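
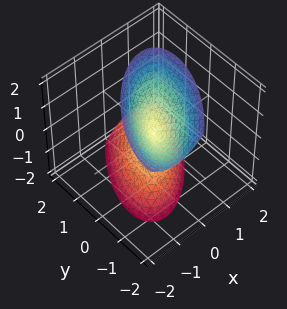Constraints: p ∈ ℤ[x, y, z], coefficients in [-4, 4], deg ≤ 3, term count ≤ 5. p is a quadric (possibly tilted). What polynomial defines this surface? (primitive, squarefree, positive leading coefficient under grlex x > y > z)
3*x^2 - 3*x*y + 2*y^2 + y*z - z^2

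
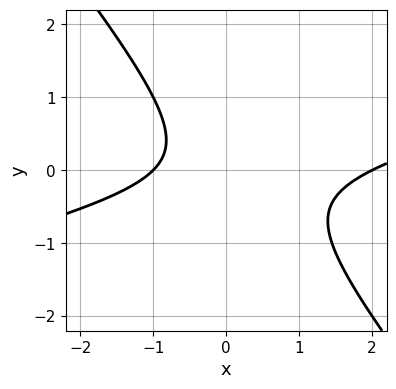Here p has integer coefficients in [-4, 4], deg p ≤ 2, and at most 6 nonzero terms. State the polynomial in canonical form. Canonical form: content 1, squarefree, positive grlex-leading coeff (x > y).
First, deg p = 2.
Then, observable constraints: the x-axis gridline crossings are at x ∈ {-1, 2}; no y-intercept at any integer in the box.
Finally, putting this together gives p.

x^2 - 3*x*y - 3*y^2 - x - 2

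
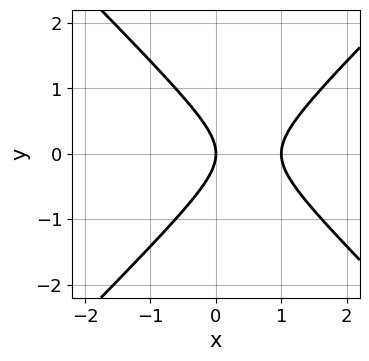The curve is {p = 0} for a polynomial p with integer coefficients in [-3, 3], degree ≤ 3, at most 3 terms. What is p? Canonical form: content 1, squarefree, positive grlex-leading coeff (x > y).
(a) The degree is 2 — the shape is more complex than any degree-1 curve.
(b) Symmetries: mirror symmetry y ↦ −y ⇒ only even powers of y.
(c) Observable constraints: the x-axis gridline crossings are at x ∈ {0, 1}; it meets the y-axis at y = 0 (among the integer gridlines).
(d) Fitting integer coefficients to these (and the overall shape) gives p.

x^2 - y^2 - x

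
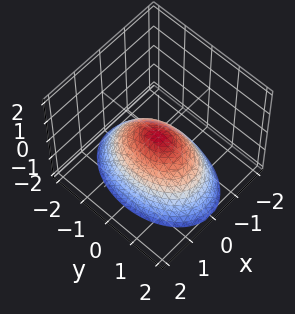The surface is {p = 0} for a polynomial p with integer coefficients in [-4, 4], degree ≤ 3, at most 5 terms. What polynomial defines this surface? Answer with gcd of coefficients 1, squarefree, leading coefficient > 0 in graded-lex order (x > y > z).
First, degree: a single bowl opening along one axis; a quadric, so deg p = 2.
Next, symmetries: it's symmetric under x → −x, forcing even powers of x; the y ↦ −y reflection is a symmetry, so y appears only in even powers.
Next, checking where it meets the axes: it meets the y-axis at y = 0 (among the integer gridlines); it meets the x-axis at x = 0 (among the integer gridlines); one z-axis crossing is at z = 0.
Finally, assembling these constraints gives the stated polynomial.

2*x^2 + y^2 + 2*z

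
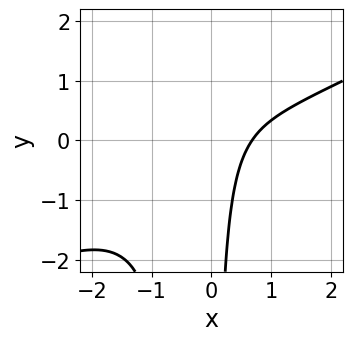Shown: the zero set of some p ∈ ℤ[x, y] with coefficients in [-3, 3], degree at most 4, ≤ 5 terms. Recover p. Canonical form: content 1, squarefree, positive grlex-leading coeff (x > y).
(a) deg p = 3.
(b) From the axis intercepts and sections: no y-intercept at any integer in the box.
(c) Assembling these constraints gives the stated polynomial.

x^3 - 2*x^2*y - x*y + x - 1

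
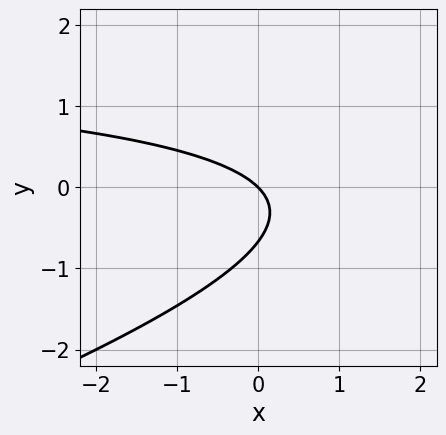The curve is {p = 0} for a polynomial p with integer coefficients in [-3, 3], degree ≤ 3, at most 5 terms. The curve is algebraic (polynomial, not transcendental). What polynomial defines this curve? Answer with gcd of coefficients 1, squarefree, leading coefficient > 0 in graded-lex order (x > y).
x*y - 3*y^2 - 2*x - 2*y

1. Degree: no degree-1 curve has this shape, so deg p = 2.
2. Reading off the gridlines: it meets the y-axis at y = 0 (among the integer gridlines); it meets the x-axis at x = 0 (among the integer gridlines).
3. Assembling these constraints gives the stated polynomial.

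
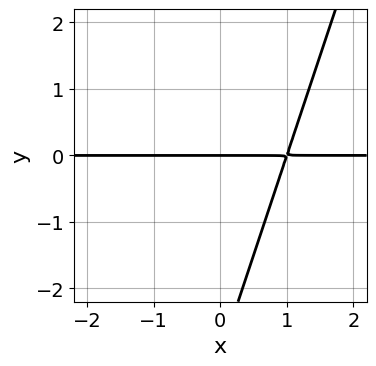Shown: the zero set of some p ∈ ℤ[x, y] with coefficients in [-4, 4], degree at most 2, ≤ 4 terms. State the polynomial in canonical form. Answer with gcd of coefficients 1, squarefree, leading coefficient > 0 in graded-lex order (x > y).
3*x*y - y^2 - 3*y

The degree is 2 — the shape is more complex than any degree-1 curve.
Checking where it meets the axes: the visible x-axis segment lies entirely on the curve; one y-axis crossing is at y = 0.
Assembling these constraints gives the stated polynomial.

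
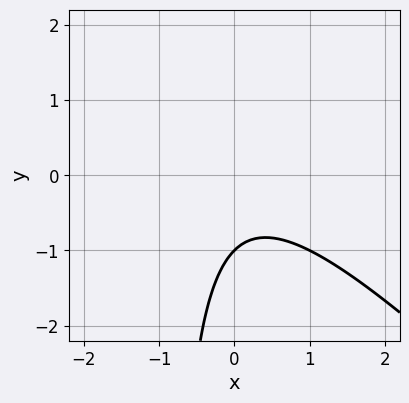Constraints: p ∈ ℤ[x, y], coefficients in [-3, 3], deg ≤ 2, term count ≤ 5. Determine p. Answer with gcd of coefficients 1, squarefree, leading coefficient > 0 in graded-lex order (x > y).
x^2 + x*y + y + 1

1. deg p = 2. The shape is more complex than any degree-1 curve.
2. Reading off the gridlines: one y-axis crossing is at y = -1; it misses every integer gridline on the x-axis.
3. Together with the visible shape, these determine p as stated.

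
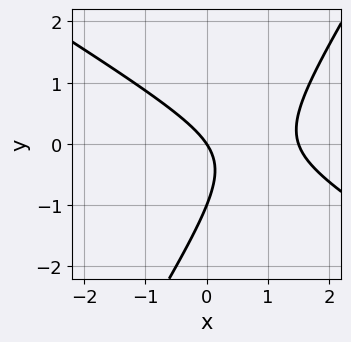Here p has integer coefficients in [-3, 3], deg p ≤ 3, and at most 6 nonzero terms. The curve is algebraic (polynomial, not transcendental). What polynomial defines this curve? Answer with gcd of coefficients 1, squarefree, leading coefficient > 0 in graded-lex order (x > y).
2*x^2 + 2*x*y - 2*y^2 - 3*x - 2*y

deg p = 2.
Checking where it meets the axes: the y-axis gridline crossings are at y ∈ {-1, 0}; it crosses the x-axis at the gridline x = 0.
The integer polynomial consistent with all of this is the stated p.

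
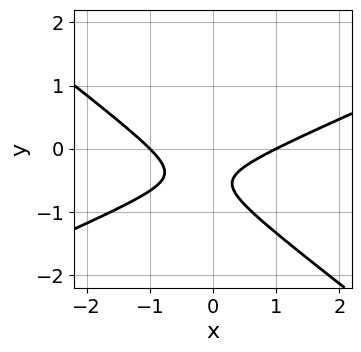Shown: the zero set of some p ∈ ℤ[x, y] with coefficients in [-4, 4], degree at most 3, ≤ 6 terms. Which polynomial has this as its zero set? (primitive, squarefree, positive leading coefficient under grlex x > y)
x^2 - x*y - 3*y^2 - 3*y - 1

First, the degree is 2 — the shape is more complex than any degree-1 curve.
Then, observable constraints: among the integer gridlines, it crosses the x-axis at x ∈ {-1, 1}; no y-intercept at any integer in the box.
Finally, putting this together gives p.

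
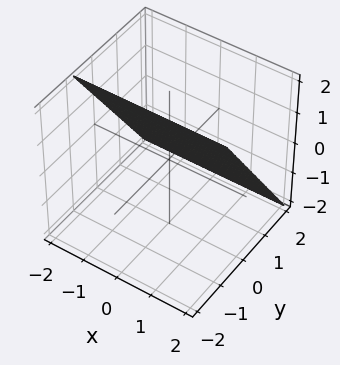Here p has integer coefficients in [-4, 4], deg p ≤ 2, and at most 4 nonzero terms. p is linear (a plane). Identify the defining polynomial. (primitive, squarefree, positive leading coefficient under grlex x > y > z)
3*y + 2*z - 2

First, degree: the surface is flat (a plane), so deg p = 1.
Next, checking where it meets the axes: it crosses the z-axis at the gridline z = 1; the surface avoids every integer x-axis point in the box.
Finally, the integer polynomial consistent with all of this is the stated p.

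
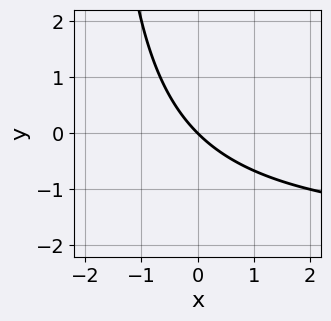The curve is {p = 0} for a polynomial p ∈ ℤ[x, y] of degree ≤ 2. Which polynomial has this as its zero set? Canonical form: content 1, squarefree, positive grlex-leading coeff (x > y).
1. deg p = 2.
2. Checking where it meets the axes: one x-axis crossing is at x = 0; it meets the y-axis at y = 0 (among the integer gridlines).
3. Fitting integer coefficients to these (and the overall shape) gives p.

x*y + 2*x + 2*y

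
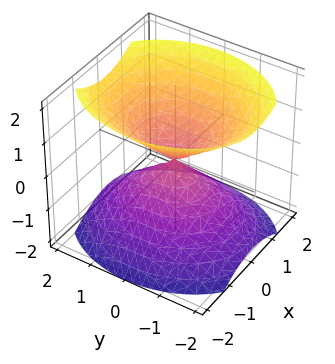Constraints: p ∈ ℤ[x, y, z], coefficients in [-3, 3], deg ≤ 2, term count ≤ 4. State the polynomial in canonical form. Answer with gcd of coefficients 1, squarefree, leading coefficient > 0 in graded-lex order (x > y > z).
3*x^2 + 2*y^2 - 3*z^2

The picture has 2 separate pieces.
deg p = 2.
Symmetries: it's symmetric under z → −z, forcing even powers of z; it's symmetric under x → −x, forcing even powers of x; it's symmetric under y → −y, forcing even powers of y.
From the visible intercepts: it meets the x-axis at x = 0 (among the integer gridlines); one z-axis crossing is at z = 0.
Assembling these constraints gives the stated polynomial.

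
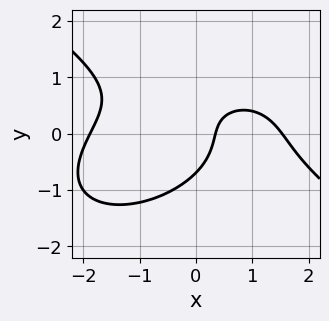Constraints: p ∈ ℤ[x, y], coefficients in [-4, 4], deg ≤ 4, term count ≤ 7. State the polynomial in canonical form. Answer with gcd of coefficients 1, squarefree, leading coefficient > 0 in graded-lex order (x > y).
1. Degree: the shape is more complex than any degree-2 curve, so deg p = 3.
2. Matching integer coefficients to the picture gives p.

x^3 + 3*y^3 + 2*x*y - 3*x + 1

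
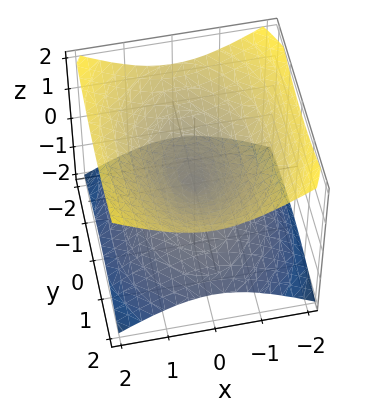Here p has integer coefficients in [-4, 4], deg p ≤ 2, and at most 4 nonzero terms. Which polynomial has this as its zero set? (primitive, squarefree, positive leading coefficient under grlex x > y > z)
2*x^2 + y^2 - 3*z^2

First, degree: a double cone through the origin; a quadric, so deg p = 2.
Next, symmetries: it's symmetric under y → −y, forcing even powers of y; mirror symmetry x ↦ −x ⇒ only even powers of x; the z ↦ −z reflection is a symmetry, so z appears only in even powers.
Next, observable constraints: it crosses the y-axis at the gridline y = 0; one x-axis crossing is at x = 0; it meets the z-axis at z = 0 (among the integer gridlines).
Finally, the integer polynomial consistent with all of this is the stated p.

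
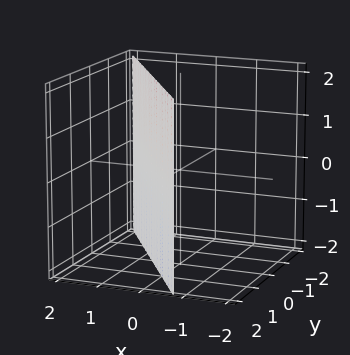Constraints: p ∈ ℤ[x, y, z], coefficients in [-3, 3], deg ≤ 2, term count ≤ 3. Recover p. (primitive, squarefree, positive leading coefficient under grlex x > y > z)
3*x + 2*y - 2

First, the degree is 1 — the surface is flat (a plane).
Next, reading off the gridlines: it misses every integer gridline on the z-axis; one y-axis crossing is at y = 1.
Finally, together with the visible shape, these determine p as stated.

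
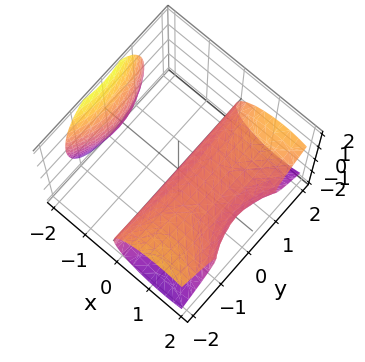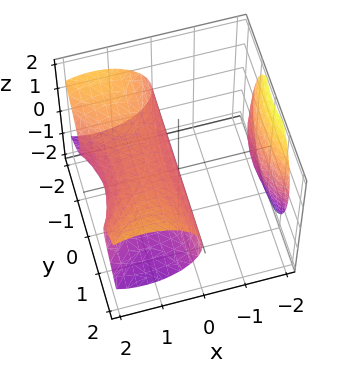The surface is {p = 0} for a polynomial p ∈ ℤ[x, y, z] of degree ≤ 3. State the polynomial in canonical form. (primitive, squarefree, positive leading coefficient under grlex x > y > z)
First, the picture has 2 separate pieces. Treating them together as one polynomial.
Next, degree: the shape is more complex than any degree-2 surface, so deg p = 3.
Then, checking where it meets the axes: the visible y-axis segment lies entirely on the surface; one x-axis crossing is at x = 0.
Finally, these observations pin down the coefficients.

x^3 - x*y^2 + x*z^2 + 3*z^2 - 3*x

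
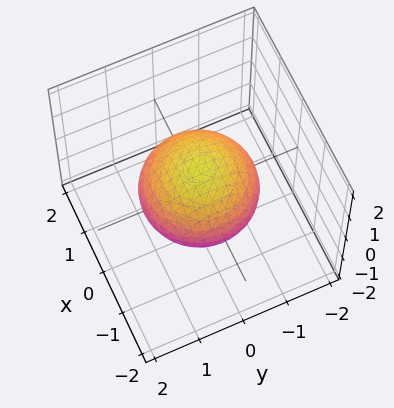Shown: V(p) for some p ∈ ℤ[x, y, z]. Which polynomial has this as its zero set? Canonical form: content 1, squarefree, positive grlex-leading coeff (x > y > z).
1. The degree is 2 — a closed, bounded, convex surface; a quadric.
2. Symmetries: the z ↦ −z reflection is a symmetry, so z appears only in even powers; the z-axis is an axis of rotation, so x and y enter only as x² + y².
3. Reading off the gridlines: the z-axis gridline crossings are at z ∈ {-1, 1}; a circular section at z = 0 has radius between 1 and 2.
4. Fitting integer coefficients to these (and the overall shape) gives p.

2*x^2 + 2*y^2 + 3*z^2 - 3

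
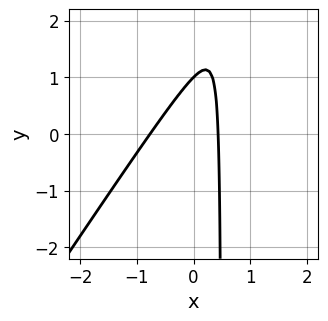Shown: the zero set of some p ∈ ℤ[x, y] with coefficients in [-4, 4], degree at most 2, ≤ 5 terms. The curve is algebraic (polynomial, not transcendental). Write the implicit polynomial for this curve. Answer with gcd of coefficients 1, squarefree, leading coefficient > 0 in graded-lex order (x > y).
3*x^2 - 2*x*y + x + y - 1

First, degree: no degree-1 curve has this shape, so deg p = 2.
Then, against the integer gridlines: it meets the y-axis at y = 1 (among the integer gridlines).
Finally, together with the visible shape, these determine p as stated.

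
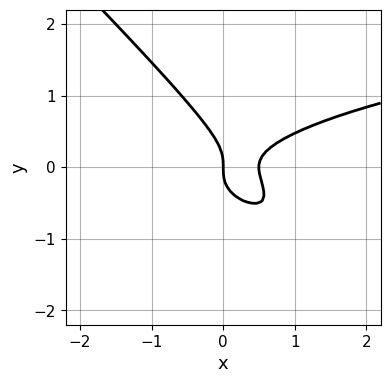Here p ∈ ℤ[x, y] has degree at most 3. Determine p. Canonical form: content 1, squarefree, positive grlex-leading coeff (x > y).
(a) Degree: no degree-2 curve has this shape, so deg p = 3.
(b) Observable constraints: it meets the x-axis at x = 0 (among the integer gridlines); it meets the y-axis at y = 0 (among the integer gridlines).
(c) Solving for integer coefficients yields p as stated.

3*x*y^2 + 3*y^3 - 2*x^2 + x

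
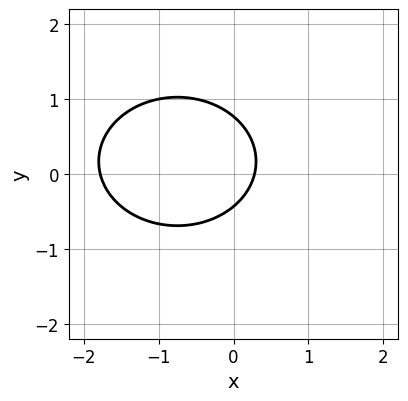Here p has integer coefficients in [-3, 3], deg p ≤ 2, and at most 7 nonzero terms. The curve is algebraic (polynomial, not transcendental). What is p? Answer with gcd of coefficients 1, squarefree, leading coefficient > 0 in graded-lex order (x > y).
2*x^2 + 3*y^2 + 3*x - y - 1

First, the degree is 2 — the shape is more complex than any degree-1 curve.
Finally, the integer polynomial consistent with all of this is the stated p.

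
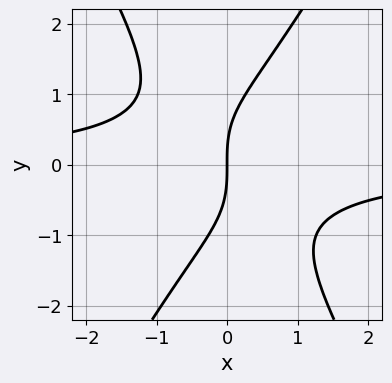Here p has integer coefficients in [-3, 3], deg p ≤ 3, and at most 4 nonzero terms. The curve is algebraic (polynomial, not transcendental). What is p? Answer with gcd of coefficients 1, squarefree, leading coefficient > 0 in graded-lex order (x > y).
1. deg p = 3. The shape is more complex than any degree-2 curve.
2. Observable constraints: it meets the y-axis at y = 0 (among the integer gridlines); one x-axis crossing is at x = 0.
3. The integer polynomial consistent with all of this is the stated p.

3*x^2*y - y^3 + 3*x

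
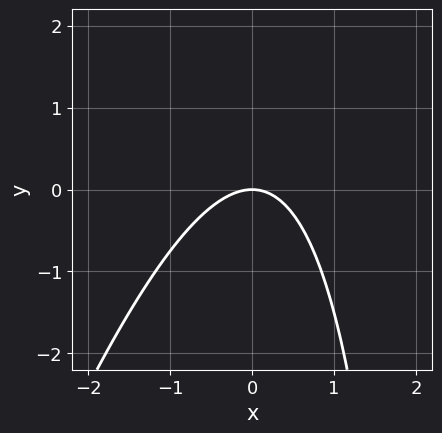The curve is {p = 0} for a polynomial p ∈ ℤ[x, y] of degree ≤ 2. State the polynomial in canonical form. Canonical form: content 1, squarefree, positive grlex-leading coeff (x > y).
3*x^2 - x*y + 3*y

deg p = 2.
Observable constraints: it meets the x-axis at x = 0 (among the integer gridlines); it crosses the y-axis at the gridline y = 0.
These observations pin down the coefficients.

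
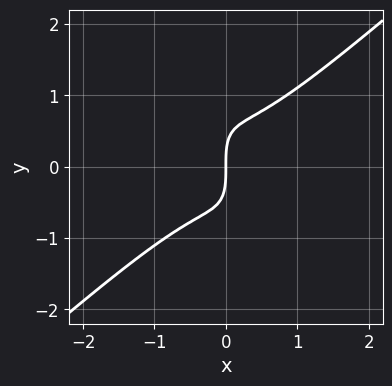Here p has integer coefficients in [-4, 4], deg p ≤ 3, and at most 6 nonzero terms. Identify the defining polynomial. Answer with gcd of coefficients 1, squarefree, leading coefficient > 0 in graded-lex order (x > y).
3*x^3 - 3*x*y^2 - y^3 + 2*x

1. Degree: no degree-2 curve has this shape, so deg p = 3.
2. From the visible intercepts: one x-axis crossing is at x = 0; it meets the y-axis at y = 0 (among the integer gridlines).
3. Matching integer coefficients to the picture gives p.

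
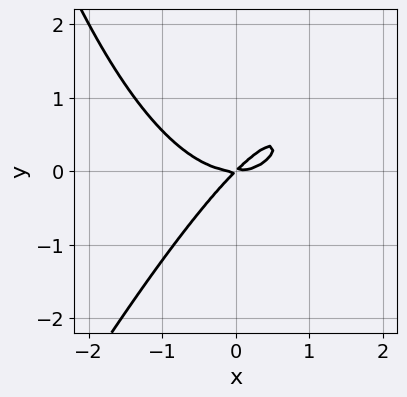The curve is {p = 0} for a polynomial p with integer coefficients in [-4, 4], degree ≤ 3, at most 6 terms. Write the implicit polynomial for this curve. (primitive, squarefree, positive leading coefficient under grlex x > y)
1. The degree is 3 — a generic line meets the curve in up to 3 points.
2. From the visible intercepts: one x-axis crossing is at x = 0; it meets the y-axis at y = 0 (among the integer gridlines).
3. Assembling these constraints gives the stated polynomial.

2*x^3 - x^2*y - 3*x*y + 3*y^2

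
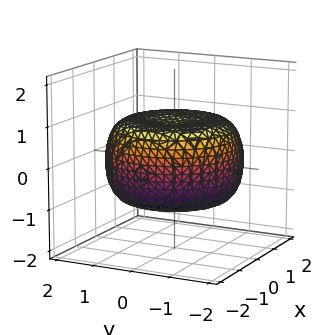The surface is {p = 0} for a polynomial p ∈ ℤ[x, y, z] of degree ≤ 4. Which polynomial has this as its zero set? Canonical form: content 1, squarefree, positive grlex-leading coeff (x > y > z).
(a) Degree: a generic line meets the surface in up to 4 points, so deg p = 4.
(b) Symmetries: rotational symmetry about the z-axis ⇒ p depends on x, y only through x² + y².
(c) Checking where it meets the axes: a circular section at z = 0 has radius between 1 and 2.
(d) Together with the visible shape, these determine p as stated.

x^4 + 2*x^2*y^2 + y^4 - 2*x^2 - 2*y^2 + 3*z^2 - 2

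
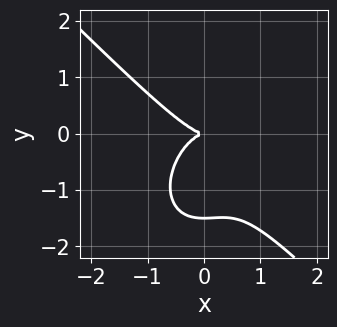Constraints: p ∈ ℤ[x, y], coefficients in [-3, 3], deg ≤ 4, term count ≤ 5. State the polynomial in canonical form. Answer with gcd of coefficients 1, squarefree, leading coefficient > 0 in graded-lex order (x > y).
(a) Degree: the shape is more complex than any degree-2 curve, so deg p = 3.
(b) Observable constraints: it crosses the y-axis at the gridline y = 0; one x-axis crossing is at x = 0.
(c) Assembling these constraints gives the stated polynomial.

3*x^3 + x^2*y + 2*y^3 + 3*y^2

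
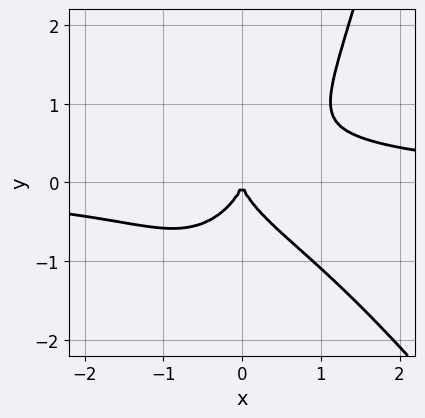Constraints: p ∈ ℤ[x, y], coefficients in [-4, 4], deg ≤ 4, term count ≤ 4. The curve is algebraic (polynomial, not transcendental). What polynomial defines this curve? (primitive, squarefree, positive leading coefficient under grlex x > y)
The degree is 4 — no degree-3 curve has this shape.
Checking where it meets the axes: it meets the y-axis at y = 0 (among the integer gridlines); it crosses the x-axis at the gridline x = 0.
Fitting integer coefficients to these (and the overall shape) gives p.

3*x^3*y + 2*x^2*y^2 - 3*y^3 - 3*x^2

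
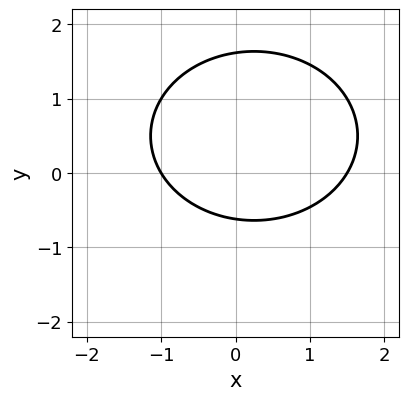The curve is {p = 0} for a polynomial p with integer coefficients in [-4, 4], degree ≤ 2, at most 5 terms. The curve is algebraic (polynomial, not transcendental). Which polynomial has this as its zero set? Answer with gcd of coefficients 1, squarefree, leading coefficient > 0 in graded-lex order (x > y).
2*x^2 + 3*y^2 - x - 3*y - 3

1. deg p = 2.
2. From the visible intercepts: it crosses the x-axis at the gridline x = -1.
3. Matching integer coefficients to the picture gives p.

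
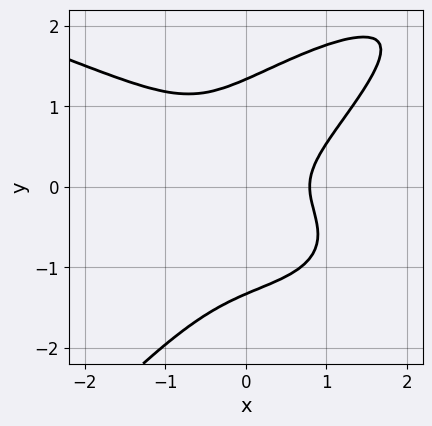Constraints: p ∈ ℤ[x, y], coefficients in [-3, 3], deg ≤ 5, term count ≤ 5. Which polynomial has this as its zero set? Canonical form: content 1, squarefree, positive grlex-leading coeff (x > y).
(a) deg p = 4.
(b) Putting this together gives p.

2*x*y^3 - 2*y^4 - 2*x^3 + 3*y^2 + 1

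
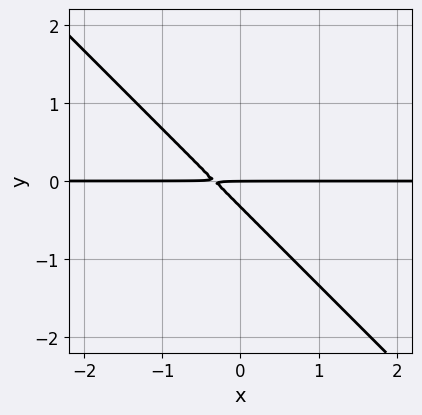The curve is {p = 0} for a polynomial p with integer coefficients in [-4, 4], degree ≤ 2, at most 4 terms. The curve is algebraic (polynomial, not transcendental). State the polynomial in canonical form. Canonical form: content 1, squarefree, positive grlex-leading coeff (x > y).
3*x*y + 3*y^2 + y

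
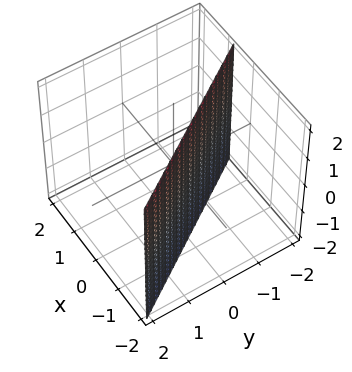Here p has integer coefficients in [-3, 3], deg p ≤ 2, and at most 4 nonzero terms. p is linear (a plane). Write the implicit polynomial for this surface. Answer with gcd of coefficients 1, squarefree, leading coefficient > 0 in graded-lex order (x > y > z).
3*x + 2*y + 2

First, the degree is 1 — every cross-section is a straight line — this is a plane.
Next, observable constraints: it misses every integer gridline on the z-axis; it meets the y-axis at y = -1 (among the integer gridlines).
Finally, fitting integer coefficients to these (and the overall shape) gives p.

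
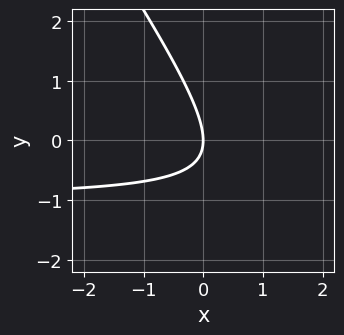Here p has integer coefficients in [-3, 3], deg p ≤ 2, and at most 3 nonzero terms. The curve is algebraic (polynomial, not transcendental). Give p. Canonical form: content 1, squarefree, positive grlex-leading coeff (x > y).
1. deg p = 2. A generic line meets the curve in up to 2 points.
2. Checking where it meets the axes: one y-axis crossing is at y = 0; it crosses the x-axis at the gridline x = 0.
3. Fitting integer coefficients to these (and the overall shape) gives p.

3*x*y + 2*y^2 + 3*x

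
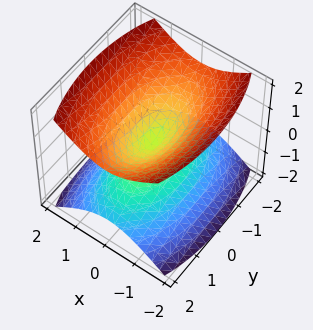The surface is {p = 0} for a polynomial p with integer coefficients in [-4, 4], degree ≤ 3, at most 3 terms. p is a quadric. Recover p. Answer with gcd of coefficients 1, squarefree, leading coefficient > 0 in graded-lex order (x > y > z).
First, I count 2 distinct pieces.
Next, degree: two nappes meeting at a single point; a quadric, so deg p = 2.
Then, symmetries: it's symmetric under y → −y, forcing even powers of y; the z ↦ −z reflection is a symmetry, so z appears only in even powers; the x ↦ −x reflection is a symmetry, so x appears only in even powers.
Then, reading off the gridlines: one y-axis crossing is at y = 0; one z-axis crossing is at z = 0.
Finally, putting this together gives p.

3*x^2 + y^2 - 3*z^2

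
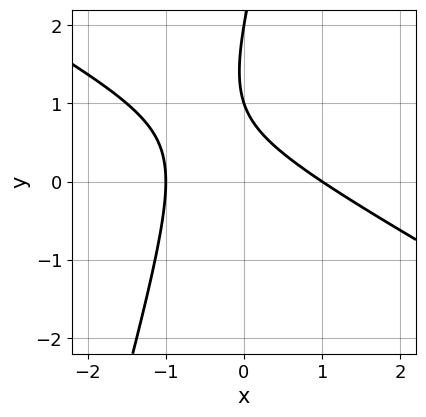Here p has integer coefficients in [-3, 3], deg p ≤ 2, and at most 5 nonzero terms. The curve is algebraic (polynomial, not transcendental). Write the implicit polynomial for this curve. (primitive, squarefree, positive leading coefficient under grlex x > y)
2*x^2 + 3*x*y - y^2 + 3*y - 2

Degree: the shape is more complex than any degree-1 curve, so deg p = 2.
Checking where it meets the axes: the x-axis gridline crossings are at x ∈ {-1, 1}; among the integer gridlines, it crosses the y-axis at y ∈ {1, 2}.
Fitting integer coefficients to these (and the overall shape) gives p.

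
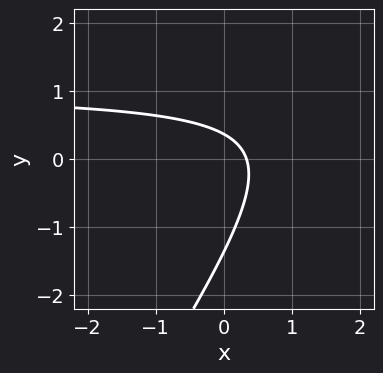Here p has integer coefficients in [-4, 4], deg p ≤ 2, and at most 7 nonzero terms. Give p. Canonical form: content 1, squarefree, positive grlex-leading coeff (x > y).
First, deg p = 2. A generic line meets the curve in up to 2 points.
Finally, solving for integer coefficients yields p as stated.

3*x*y - 2*y^2 - 3*x - 2*y + 1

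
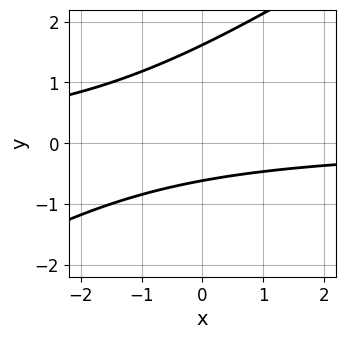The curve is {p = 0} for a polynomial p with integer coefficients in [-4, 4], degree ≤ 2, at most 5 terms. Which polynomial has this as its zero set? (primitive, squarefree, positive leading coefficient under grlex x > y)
Degree: the shape is more complex than any degree-1 curve, so deg p = 2.
Observable constraints: no x-intercept at any integer in the box.
Fitting integer coefficients to these (and the overall shape) gives p.

2*x*y - 3*y^2 + 3*y + 3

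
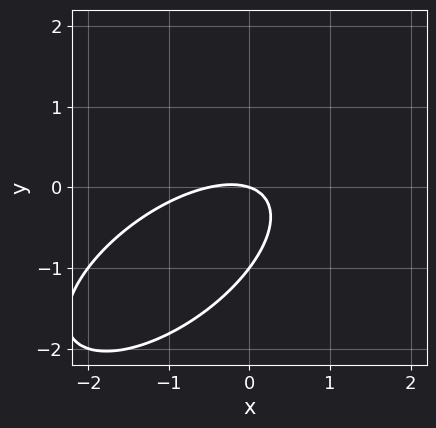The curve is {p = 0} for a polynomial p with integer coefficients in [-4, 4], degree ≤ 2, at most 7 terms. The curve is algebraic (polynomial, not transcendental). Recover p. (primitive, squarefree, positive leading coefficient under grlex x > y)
2*x^2 - 3*x*y + 3*y^2 + x + 3*y

deg p = 2.
Observable constraints: it meets the x-axis at x = 0 (among the integer gridlines); the y-axis gridline crossings are at y ∈ {-1, 0}.
Matching integer coefficients to the picture gives p.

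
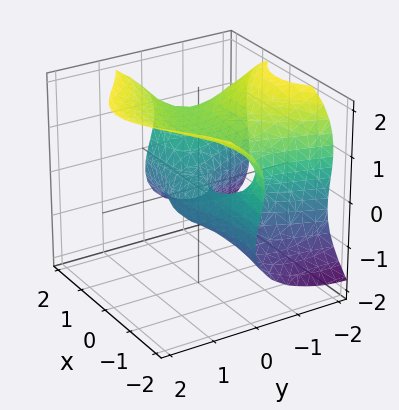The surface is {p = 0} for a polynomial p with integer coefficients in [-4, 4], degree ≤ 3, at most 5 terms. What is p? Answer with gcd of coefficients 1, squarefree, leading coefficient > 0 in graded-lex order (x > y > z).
3*x^2*y - 3*z^3 + 3*y^2 + 2*z^2 + 3*z

First, the degree is 3 — the shape is more complex than any degree-2 surface.
Next, from the axis intercepts and sections: it crosses the y-axis at the gridline y = 0; every point of the x-axis in the box is on the surface; one z-axis crossing is at z = 0.
Finally, assembling these constraints gives the stated polynomial.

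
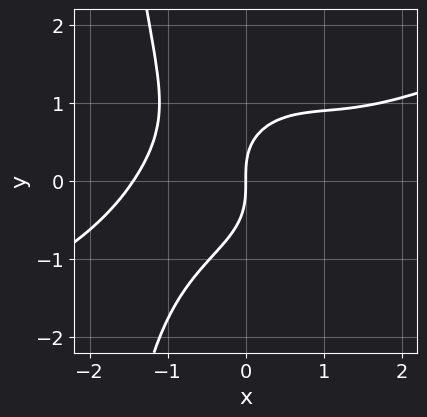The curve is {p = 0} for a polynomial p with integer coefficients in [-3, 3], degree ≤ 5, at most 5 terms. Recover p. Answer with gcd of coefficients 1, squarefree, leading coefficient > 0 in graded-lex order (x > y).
x^4 - 2*x^3*y - x*y^3 - 2*y^3 + 3*x

The degree is 4 — no degree-3 curve has this shape.
Observable constraints: it crosses the x-axis at the gridline x = 0; one y-axis crossing is at y = 0.
Putting this together gives p.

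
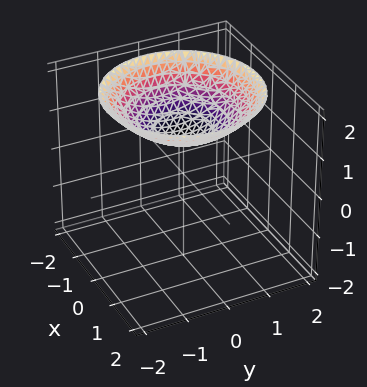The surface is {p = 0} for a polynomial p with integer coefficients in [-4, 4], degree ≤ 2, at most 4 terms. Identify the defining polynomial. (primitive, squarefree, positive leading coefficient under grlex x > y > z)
x^2 + y^2 - 3*z + 3

1. The degree is 2 — the shape is more complex than any degree-1 surface.
2. Symmetry: the surface is invariant under rotation about z: p = q(x² + y², z).
3. From the visible intercepts: no x-intercept at any integer in the box; it crosses the z-axis at the gridline z = 1.
4. Fitting integer coefficients to these (and the overall shape) gives p.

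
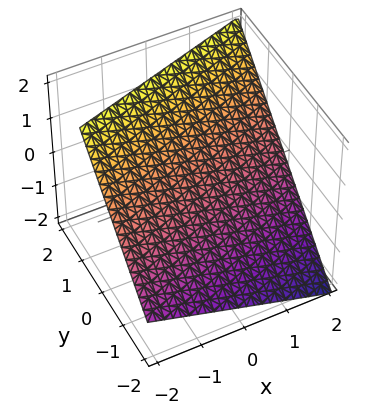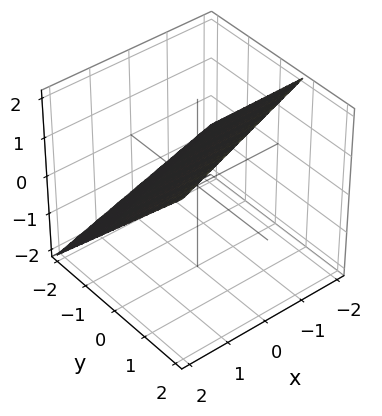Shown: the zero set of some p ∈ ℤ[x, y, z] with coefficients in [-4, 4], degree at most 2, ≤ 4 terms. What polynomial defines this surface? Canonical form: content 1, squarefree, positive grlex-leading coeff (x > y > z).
x - 3*y + 3*z - 2

The degree is 1 — the surface is flat (a plane).
Reading off the gridlines: one x-axis crossing is at x = 2.
These observations pin down the coefficients.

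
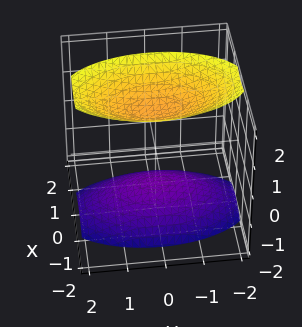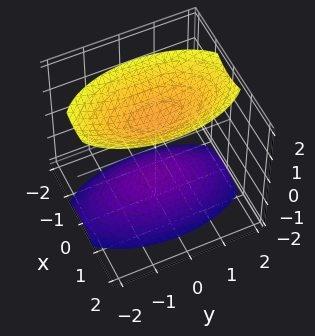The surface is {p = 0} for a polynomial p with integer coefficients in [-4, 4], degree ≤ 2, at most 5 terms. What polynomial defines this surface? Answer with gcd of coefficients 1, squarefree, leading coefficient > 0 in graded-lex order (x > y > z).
3*x^2 + y^2 - 2*z^2 + 3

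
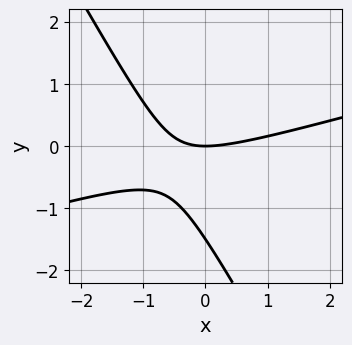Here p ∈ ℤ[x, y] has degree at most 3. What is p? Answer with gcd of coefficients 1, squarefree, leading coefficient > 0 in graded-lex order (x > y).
First, degree: a generic line meets the curve in up to 2 points, so deg p = 2.
Next, reading off the gridlines: it crosses the x-axis at the gridline x = 0; it crosses the y-axis at the gridline y = 0.
Finally, fitting integer coefficients to these (and the overall shape) gives p.

x^2 - 3*x*y - 2*y^2 - 3*y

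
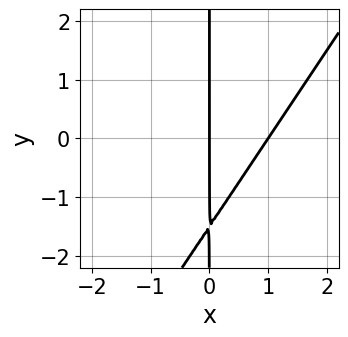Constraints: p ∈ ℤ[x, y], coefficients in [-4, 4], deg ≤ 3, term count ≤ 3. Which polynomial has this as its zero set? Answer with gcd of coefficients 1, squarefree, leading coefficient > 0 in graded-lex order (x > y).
(a) deg p = 2. The shape is more complex than any degree-1 curve.
(b) Observable constraints: every point of the y-axis in the box is on the curve; the x-axis gridline crossings are at x ∈ {0, 1}.
(c) The integer polynomial consistent with all of this is the stated p.

3*x^2 - 2*x*y - 3*x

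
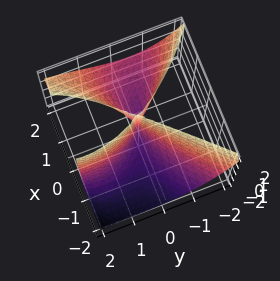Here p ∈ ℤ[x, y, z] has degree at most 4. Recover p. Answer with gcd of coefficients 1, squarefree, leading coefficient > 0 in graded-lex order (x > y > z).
(a) deg p = 3. The shape is more complex than any degree-2 surface.
(b) Checking where it meets the axes: it meets the y-axis at y = 0 (among the integer gridlines); the visible z-axis segment lies entirely on the surface.
(c) These observations pin down the coefficients.

x^3 - 3*x^2*z - y^3 + 2*x*y + 3*y^2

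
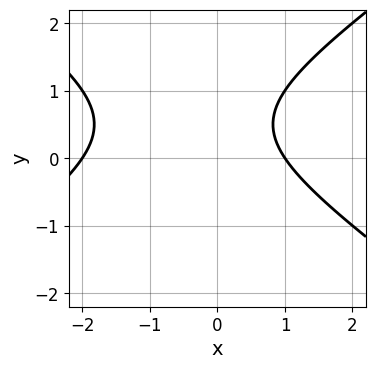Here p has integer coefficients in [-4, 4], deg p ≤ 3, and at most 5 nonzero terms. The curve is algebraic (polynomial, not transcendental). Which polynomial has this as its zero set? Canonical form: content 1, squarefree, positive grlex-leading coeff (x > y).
x^2 - 2*y^2 + x + 2*y - 2

deg p = 2. No degree-1 curve has this shape.
Reading off the gridlines: among the integer gridlines, it crosses the x-axis at x ∈ {-2, 1}; it misses every integer gridline on the y-axis.
Putting this together gives p.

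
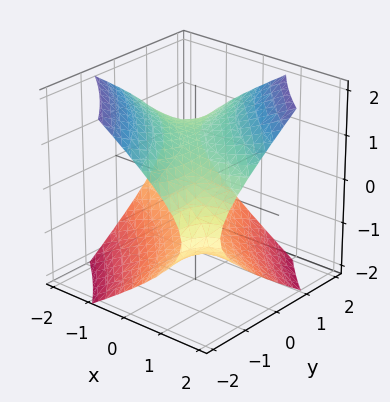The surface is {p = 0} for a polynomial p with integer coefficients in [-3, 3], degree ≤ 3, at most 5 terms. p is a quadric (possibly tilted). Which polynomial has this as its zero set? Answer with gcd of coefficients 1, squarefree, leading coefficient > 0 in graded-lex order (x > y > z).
(a) Degree: the shape is more complex than any degree-1 surface, so deg p = 2.
(b) Checking where it meets the axes: the z-axis gridline crossings are at z ∈ {-1, 1}; the surface avoids every integer y-axis point in the box; the surface avoids every integer x-axis point in the box.
(c) Together with the visible shape, these determine p as stated.

x^2 + 3*x*y + y^2 - 3*z^2 + 3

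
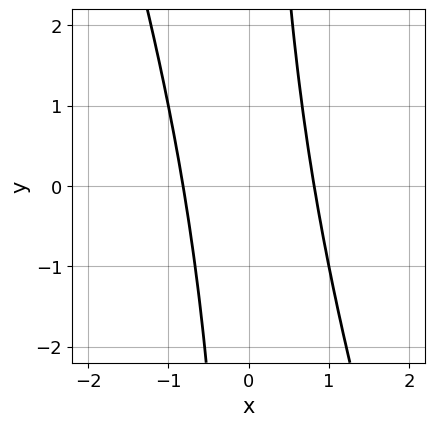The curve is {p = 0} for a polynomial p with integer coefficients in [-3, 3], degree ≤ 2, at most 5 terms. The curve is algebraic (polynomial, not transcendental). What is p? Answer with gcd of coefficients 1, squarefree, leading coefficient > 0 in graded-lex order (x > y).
3*x^2 + x*y - 2

1. deg p = 2. A generic line meets the curve in up to 2 points.
2. Reading off the gridlines: it misses every integer gridline on the y-axis.
3. The integer polynomial consistent with all of this is the stated p.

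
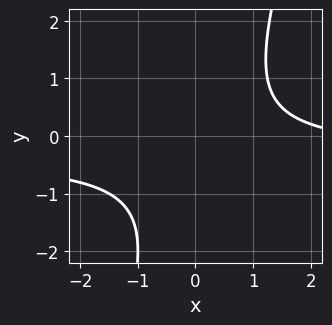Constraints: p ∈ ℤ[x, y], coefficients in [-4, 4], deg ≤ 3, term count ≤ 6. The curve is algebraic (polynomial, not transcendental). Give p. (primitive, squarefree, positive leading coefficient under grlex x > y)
1. deg p = 2. No degree-1 curve has this shape.
2. Reading off the gridlines: the curve avoids every integer x-axis point in the box; no y-intercept at any integer in the box.
3. The integer polynomial consistent with all of this is the stated p.

3*x*y - y^2 + x - y - 3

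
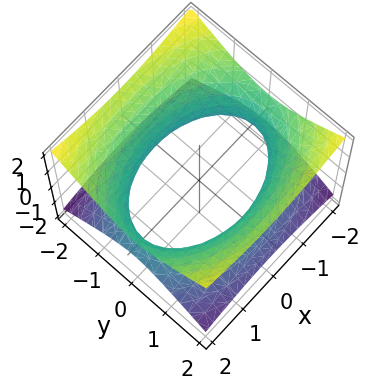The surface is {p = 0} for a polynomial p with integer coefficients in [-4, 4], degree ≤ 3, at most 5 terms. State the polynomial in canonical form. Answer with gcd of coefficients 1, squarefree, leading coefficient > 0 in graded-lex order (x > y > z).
deg p = 2. One connected sheet with a waist; a quadric.
Symmetries: mirror symmetry x ↦ −x ⇒ only even powers of x; it's symmetric under y → −y, forcing even powers of y; the z ↦ −z reflection is a symmetry, so z appears only in even powers.
Against the integer gridlines: it misses every integer gridline on the z-axis.
These observations pin down the coefficients.

x^2 + 2*y^2 - 3*z^2 - 3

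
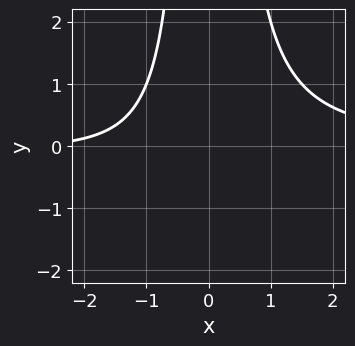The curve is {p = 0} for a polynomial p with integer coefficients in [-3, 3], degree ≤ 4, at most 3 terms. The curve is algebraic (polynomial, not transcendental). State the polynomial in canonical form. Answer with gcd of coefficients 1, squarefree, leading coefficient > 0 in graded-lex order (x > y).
2*x^2*y - x - 3

The degree is 3 — a generic line meets the curve in up to 3 points.
Observable constraints: it misses every integer gridline on the y-axis; no x-intercept at any integer in the box.
Solving for integer coefficients yields p as stated.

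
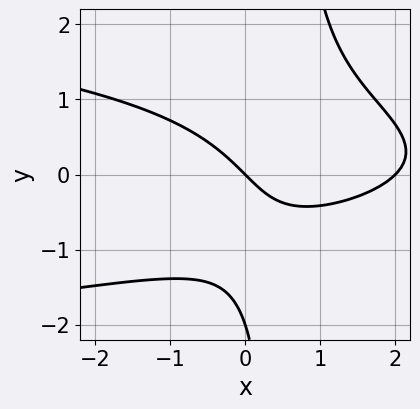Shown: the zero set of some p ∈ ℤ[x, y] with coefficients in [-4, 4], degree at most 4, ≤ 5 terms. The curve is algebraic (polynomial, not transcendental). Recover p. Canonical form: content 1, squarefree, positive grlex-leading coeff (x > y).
First, deg p = 3. No degree-2 curve has this shape.
Then, from the axis intercepts and sections: among the integer gridlines, it crosses the x-axis at x ∈ {0, 2}; the y-axis gridline crossings are at y ∈ {-2, 0}.
Finally, together with the visible shape, these determine p as stated.

2*x*y^2 + x^2 - y^2 - 2*x - 2*y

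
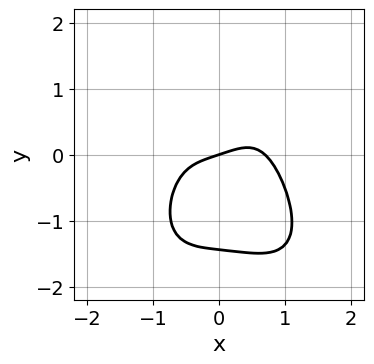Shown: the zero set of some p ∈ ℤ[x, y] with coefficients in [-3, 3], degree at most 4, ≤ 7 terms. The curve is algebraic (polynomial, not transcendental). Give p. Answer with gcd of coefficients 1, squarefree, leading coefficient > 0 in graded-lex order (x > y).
(a) deg p = 4. A generic line meets the curve in up to 4 points.
(b) Checking where it meets the axes: it crosses the y-axis at the gridline y = 0; it meets the x-axis at x = 0 (among the integer gridlines).
(c) Together with the visible shape, these determine p as stated.

3*x^4 + x^3*y + y^4 - x + 3*y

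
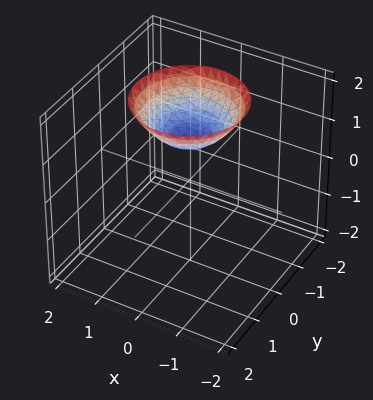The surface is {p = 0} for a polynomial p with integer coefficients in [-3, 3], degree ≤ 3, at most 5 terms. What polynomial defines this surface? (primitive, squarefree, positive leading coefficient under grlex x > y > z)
The degree is 2 — a generic line meets the surface in up to 2 points.
Symmetry: every cross-section ⟂ z is a circle, so x, y appear only via x² + y².
From the visible intercepts: it misses every integer gridline on the x-axis; it misses every integer gridline on the y-axis; a circular section at z = 2 has radius between 1 and 2.
These observations pin down the coefficients. Check: (0, 0, 1) on the z-axis lies on the surface, and p(0, 0, 1) = 0. ✓

2*x^2 + 2*y^2 - 3*z + 3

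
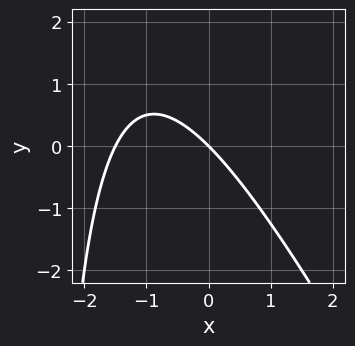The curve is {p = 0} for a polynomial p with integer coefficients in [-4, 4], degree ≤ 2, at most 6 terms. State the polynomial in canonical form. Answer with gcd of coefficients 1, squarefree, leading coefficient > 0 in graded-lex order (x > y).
(a) Degree: the shape is more complex than any degree-1 curve, so deg p = 2.
(b) From the visible intercepts: it meets the y-axis at y = 0 (among the integer gridlines); it crosses the x-axis at the gridline x = 0.
(c) Together with the visible shape, these determine p as stated.

2*x^2 + x*y + 3*x + 3*y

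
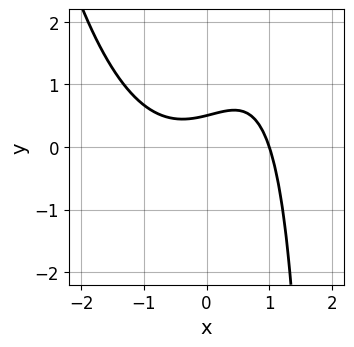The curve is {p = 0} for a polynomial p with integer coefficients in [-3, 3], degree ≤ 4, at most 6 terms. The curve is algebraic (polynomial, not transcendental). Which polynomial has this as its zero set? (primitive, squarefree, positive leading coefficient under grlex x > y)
Degree: a generic line meets the curve in up to 3 points, so deg p = 3.
Against the integer gridlines: it meets the x-axis at x = 1 (among the integer gridlines).
Solving for integer coefficients yields p as stated.

x^3 - x*y + 2*y - 1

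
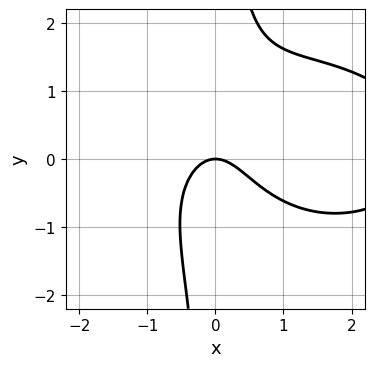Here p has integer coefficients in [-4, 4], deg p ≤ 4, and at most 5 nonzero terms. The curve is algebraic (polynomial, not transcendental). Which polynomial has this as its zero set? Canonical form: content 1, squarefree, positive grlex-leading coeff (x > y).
x^3 + 2*x*y^2 - 3*x^2 - 2*y

First, deg p = 3.
Then, reading off the gridlines: it crosses the y-axis at the gridline y = 0; one x-axis crossing is at x = 0.
Finally, fitting integer coefficients to these (and the overall shape) gives p.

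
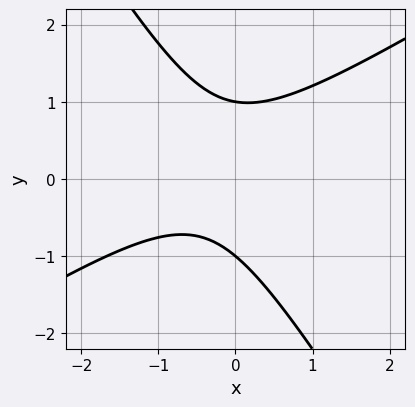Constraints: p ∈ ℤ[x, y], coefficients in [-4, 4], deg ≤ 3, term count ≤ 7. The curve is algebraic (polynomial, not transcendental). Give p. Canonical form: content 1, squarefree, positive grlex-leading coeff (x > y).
3*x^2 - 3*x*y - 3*y^2 + 2*x + 3

(a) deg p = 2. No degree-1 curve has this shape.
(b) From the visible intercepts: the y-axis gridline crossings are at y ∈ {-1, 1}; the curve avoids every integer x-axis point in the box.
(c) Fitting integer coefficients to these (and the overall shape) gives p.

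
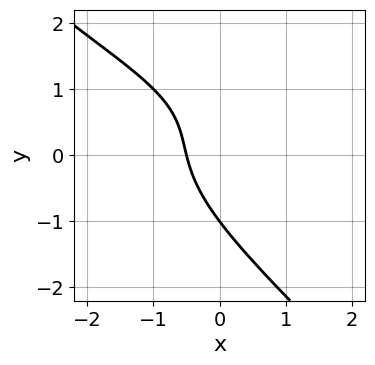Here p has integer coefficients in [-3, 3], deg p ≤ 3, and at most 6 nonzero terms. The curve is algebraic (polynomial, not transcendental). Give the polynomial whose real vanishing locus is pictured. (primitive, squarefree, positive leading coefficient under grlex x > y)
The degree is 3 — a generic line meets the curve in up to 3 points.
From the axis intercepts and sections: it meets the y-axis at y = -1 (among the integer gridlines).
Solving for integer coefficients yields p as stated.

x*y^2 + y^3 - x*y + 2*x + 1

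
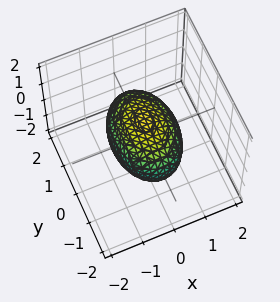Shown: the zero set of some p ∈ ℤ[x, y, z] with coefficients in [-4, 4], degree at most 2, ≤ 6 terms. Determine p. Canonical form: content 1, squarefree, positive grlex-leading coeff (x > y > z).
2*x^2 + y^2 + 2*z^2 - 2

First, the degree is 2 — bounded and convex; a quadric.
Next, symmetries: it's symmetric under z → −z, forcing even powers of z; the x ↦ −x reflection is a symmetry, so x appears only in even powers; it's symmetric under y → −y, forcing even powers of y.
Next, observable constraints: the z-axis gridline crossings are at z ∈ {-1, 1}; the x-axis gridline crossings are at x ∈ {-1, 1}.
Finally, together with the visible shape, these determine p as stated.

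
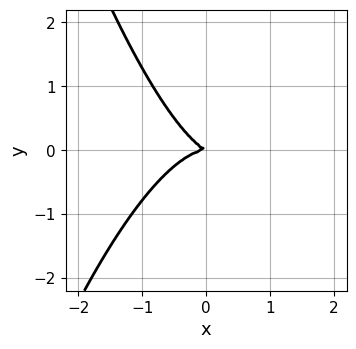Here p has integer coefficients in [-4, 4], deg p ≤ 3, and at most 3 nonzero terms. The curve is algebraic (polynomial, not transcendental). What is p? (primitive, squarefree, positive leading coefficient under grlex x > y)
First, deg p = 3. The shape is more complex than any degree-2 curve.
Next, checking where it meets the axes: it crosses the y-axis at the gridline y = 0; it crosses the x-axis at the gridline x = 0.
Finally, the integer polynomial consistent with all of this is the stated p.

2*x^3 + x*y + 2*y^2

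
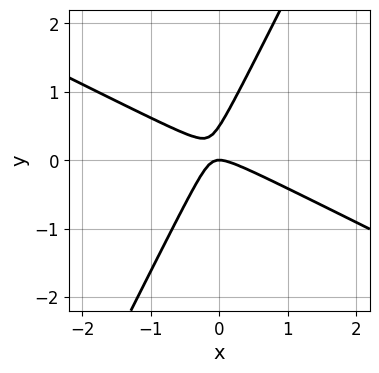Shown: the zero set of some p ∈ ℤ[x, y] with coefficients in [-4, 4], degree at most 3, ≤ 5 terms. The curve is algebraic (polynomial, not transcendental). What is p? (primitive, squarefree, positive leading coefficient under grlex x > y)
2*x^2 + 3*x*y - 2*y^2 + y

First, the degree is 2 — no degree-1 curve has this shape.
Next, from the axis intercepts and sections: one y-axis crossing is at y = 0; it meets the x-axis at x = 0 (among the integer gridlines).
Finally, assembling these constraints gives the stated polynomial.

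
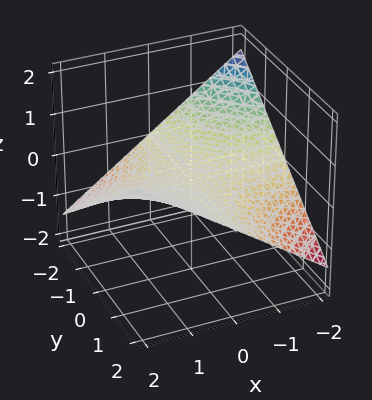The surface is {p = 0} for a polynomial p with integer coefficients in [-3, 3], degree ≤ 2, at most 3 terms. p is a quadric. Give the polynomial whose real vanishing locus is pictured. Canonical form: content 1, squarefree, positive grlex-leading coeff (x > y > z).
x*y - 3*z

First, degree: a saddle surface; a quadric, so deg p = 2.
Then, from the axis intercepts and sections: every point of the x-axis in the box is on the surface; the visible y-axis segment lies entirely on the surface.
Finally, together with the visible shape, these determine p as stated.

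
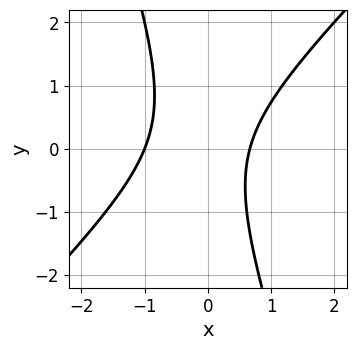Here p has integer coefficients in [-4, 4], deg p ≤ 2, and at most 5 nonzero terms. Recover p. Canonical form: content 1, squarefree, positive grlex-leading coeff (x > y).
First, the degree is 2 — the shape is more complex than any degree-1 curve.
Then, checking where it meets the axes: the curve avoids every integer y-axis point in the box; it meets the x-axis at x = -1 (among the integer gridlines).
Finally, these observations pin down the coefficients.

3*x^2 - 2*x*y - y^2 + x - 2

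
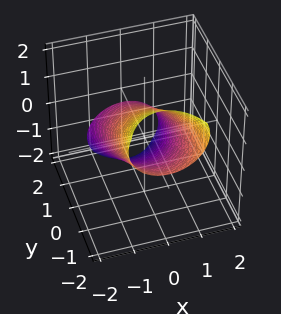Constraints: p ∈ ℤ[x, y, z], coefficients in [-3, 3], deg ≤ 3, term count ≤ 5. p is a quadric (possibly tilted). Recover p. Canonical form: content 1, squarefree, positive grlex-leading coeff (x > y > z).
1. Degree: a generic line meets the surface in up to 2 points, so deg p = 2.
2. From the axis intercepts and sections: the x-axis gridline crossings are at x ∈ {-1, 1}; among the integer gridlines, it crosses the z-axis at z ∈ {-1, 1}.
3. Solving for integer coefficients yields p as stated.

2*x^2 + y^2 + 3*y*z + 2*z^2 - 2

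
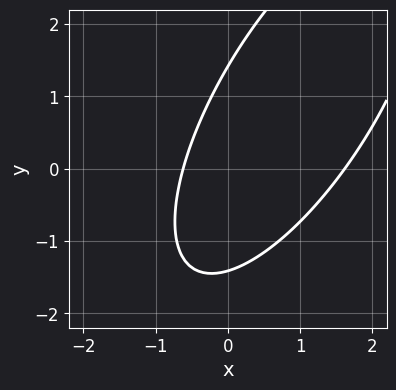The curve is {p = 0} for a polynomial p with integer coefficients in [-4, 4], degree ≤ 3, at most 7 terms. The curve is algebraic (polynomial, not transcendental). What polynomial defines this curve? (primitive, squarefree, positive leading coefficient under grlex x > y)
2*x^2 - 2*x*y + y^2 - 2*x - 2

(a) Degree: a generic line meets the curve in up to 2 points, so deg p = 2.
(b) The integer polynomial consistent with all of this is the stated p.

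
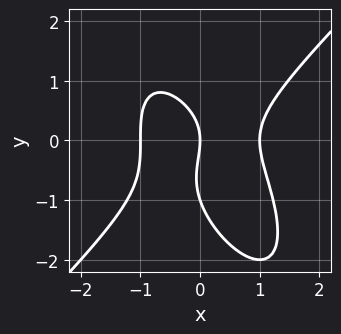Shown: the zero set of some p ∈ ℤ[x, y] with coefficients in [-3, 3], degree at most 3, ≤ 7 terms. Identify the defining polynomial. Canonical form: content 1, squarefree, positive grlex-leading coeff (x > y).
1. The degree is 3 — a generic line meets the curve in up to 3 points.
2. Observable constraints: the y-axis gridline crossings are at y ∈ {-1, 0}; among the integer gridlines, it crosses the x-axis at x ∈ {-1, 0, 1}.
3. Assembling these constraints gives the stated polynomial.

2*x^3 - x*y^2 - y^3 - y^2 - 2*x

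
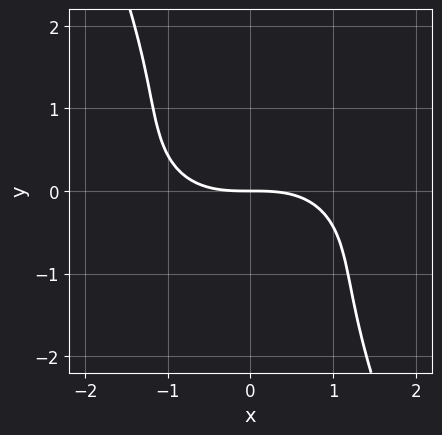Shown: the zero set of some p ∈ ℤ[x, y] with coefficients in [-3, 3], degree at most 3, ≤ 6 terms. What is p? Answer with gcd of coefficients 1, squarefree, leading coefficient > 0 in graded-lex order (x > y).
1. deg p = 3.
2. From the axis intercepts and sections: it meets the x-axis at x = 0 (among the integer gridlines); it crosses the y-axis at the gridline y = 0.
3. These observations pin down the coefficients.

x^3 + 2*x*y^2 + y^3 + 3*y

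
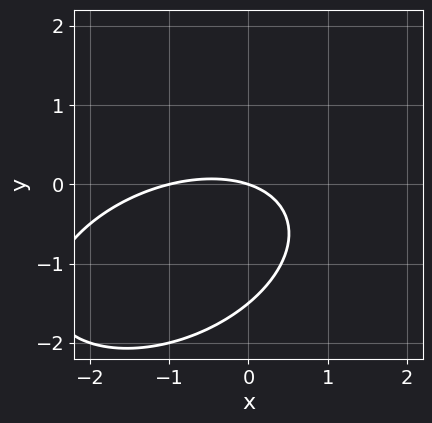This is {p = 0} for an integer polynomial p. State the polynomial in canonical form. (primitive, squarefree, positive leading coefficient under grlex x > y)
1. The degree is 2 — no degree-1 curve has this shape.
2. From the axis intercepts and sections: it crosses the y-axis at the gridline y = 0; among the integer gridlines, it crosses the x-axis at x ∈ {-1, 0}.
3. Together with the visible shape, these determine p as stated.

x^2 - x*y + 2*y^2 + x + 3*y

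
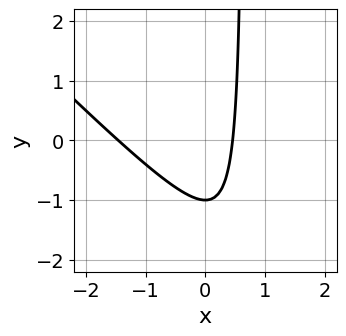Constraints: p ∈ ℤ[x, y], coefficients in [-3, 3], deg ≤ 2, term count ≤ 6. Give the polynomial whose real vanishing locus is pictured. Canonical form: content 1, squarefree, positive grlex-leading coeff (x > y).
Degree: the shape is more complex than any degree-1 curve, so deg p = 2.
Checking where it meets the axes: it crosses the y-axis at the gridline y = -1.
Fitting integer coefficients to these (and the overall shape) gives p.

3*x^2 + 3*x*y + 3*x - 2*y - 2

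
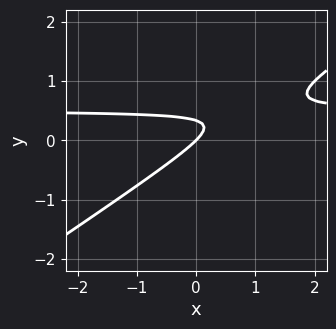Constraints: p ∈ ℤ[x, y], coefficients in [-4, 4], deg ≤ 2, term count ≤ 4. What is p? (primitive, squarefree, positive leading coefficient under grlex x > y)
First, degree: the shape is more complex than any degree-1 curve, so deg p = 2.
Next, from the axis intercepts and sections: it crosses the y-axis at the gridline y = 0; it crosses the x-axis at the gridline x = 0.
Finally, fitting integer coefficients to these (and the overall shape) gives p.

2*x*y - 3*y^2 - x + y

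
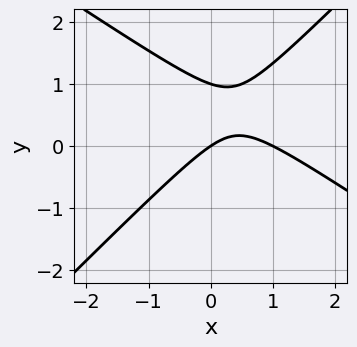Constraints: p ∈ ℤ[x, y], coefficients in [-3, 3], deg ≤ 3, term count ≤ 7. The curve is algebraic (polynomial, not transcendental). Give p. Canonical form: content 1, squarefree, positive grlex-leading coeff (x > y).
2*x^2 + x*y - 3*y^2 - 2*x + 3*y

The degree is 2 — a generic line meets the curve in up to 2 points.
Observable constraints: the x-axis gridline crossings are at x ∈ {0, 1}; the y-axis gridline crossings are at y ∈ {0, 1}.
Solving for integer coefficients yields p as stated.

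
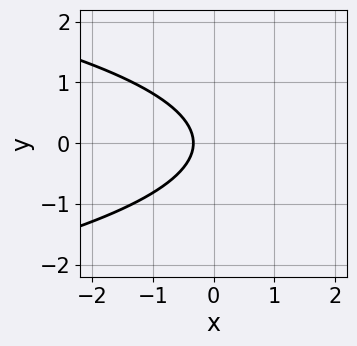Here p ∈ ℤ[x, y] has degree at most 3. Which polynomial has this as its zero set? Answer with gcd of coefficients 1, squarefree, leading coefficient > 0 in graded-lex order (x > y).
First, degree: a generic line meets the curve in up to 2 points, so deg p = 2.
Then, symmetries: mirror symmetry y ↦ −y ⇒ only even powers of y.
Then, from the visible intercepts: no y-intercept at any integer in the box.
Finally, these observations pin down the coefficients.

3*y^2 + 3*x + 1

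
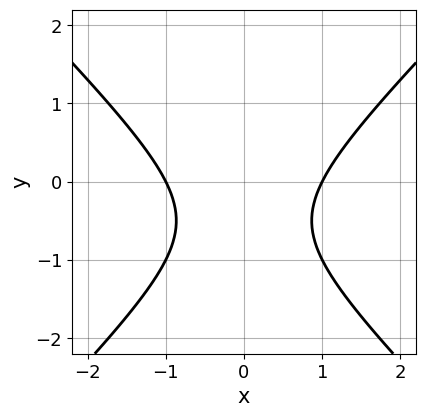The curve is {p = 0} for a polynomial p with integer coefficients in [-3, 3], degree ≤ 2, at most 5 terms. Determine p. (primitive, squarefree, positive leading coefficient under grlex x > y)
x^2 - y^2 - y - 1

(a) deg p = 2. A generic line meets the curve in up to 2 points.
(b) Symmetries: the x ↦ −x reflection is a symmetry, so x appears only in even powers.
(c) Observable constraints: the x-axis gridline crossings are at x ∈ {-1, 1}; no y-intercept at any integer in the box.
(d) Putting this together gives p.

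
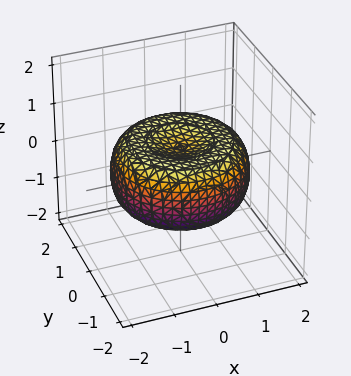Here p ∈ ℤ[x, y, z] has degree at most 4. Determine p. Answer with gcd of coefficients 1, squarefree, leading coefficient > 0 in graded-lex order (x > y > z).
x^4 + 2*x^2*y^2 + y^4 - 2*x^2 - 2*y^2 + 3*z^2 - 1

1. deg p = 4. The shape is more complex than any degree-3 surface.
2. Symmetry: every cross-section ⟂ z is a circle, so x, y appear only via x² + y².
3. From the visible intercepts: a circular section at z = 0 has radius between 1 and 2.
4. Matching integer coefficients to the picture gives p.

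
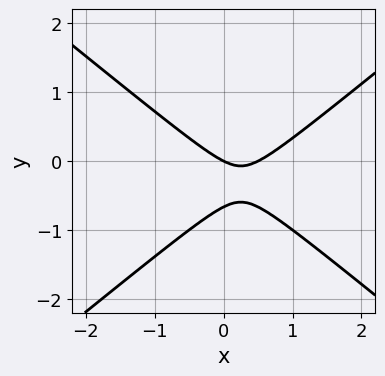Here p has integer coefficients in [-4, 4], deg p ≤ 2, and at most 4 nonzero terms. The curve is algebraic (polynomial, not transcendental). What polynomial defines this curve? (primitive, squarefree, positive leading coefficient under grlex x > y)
2*x^2 - 3*y^2 - x - 2*y

deg p = 2.
Reading off the gridlines: one x-axis crossing is at x = 0; it crosses the y-axis at the gridline y = 0.
Matching integer coefficients to the picture gives p.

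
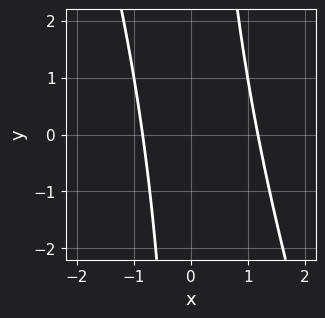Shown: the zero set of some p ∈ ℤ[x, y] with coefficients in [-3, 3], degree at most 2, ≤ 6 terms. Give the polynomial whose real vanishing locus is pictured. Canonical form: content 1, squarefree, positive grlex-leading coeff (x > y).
3*x^2 + x*y - x - 3

1. The degree is 2 — no degree-1 curve has this shape.
2. Reading off the gridlines: it misses every integer gridline on the y-axis.
3. Matching integer coefficients to the picture gives p.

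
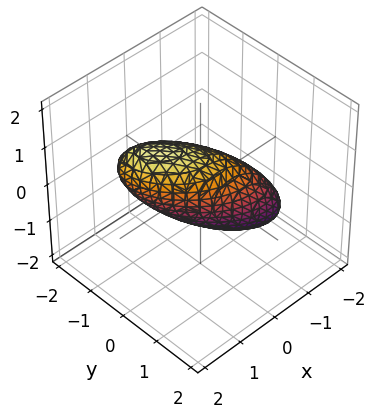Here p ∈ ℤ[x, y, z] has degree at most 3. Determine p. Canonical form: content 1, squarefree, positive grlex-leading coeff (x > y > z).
x^2 + x*y - x*z + y^2 + z^2 - 1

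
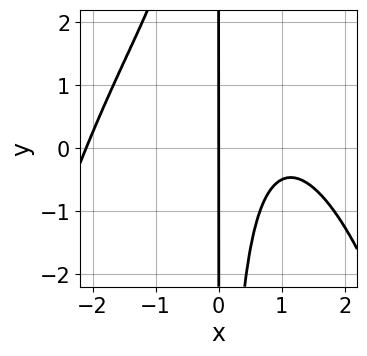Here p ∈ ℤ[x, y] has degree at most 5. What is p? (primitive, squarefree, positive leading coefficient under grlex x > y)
x^4 + 2*x^2*y - 3*x^2 + 3*x

First, deg p = 4. The shape is more complex than any degree-3 curve.
Then, from the axis intercepts and sections: every point of the y-axis in the box is on the curve; it crosses the x-axis at the gridline x = 0.
Finally, solving for integer coefficients yields p as stated.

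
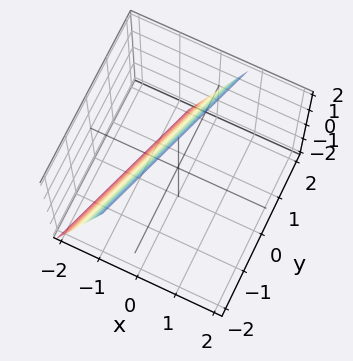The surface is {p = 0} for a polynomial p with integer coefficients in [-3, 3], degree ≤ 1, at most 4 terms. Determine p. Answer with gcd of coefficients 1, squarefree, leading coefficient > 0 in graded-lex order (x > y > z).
The degree is 1 — the surface is flat (a plane).
Against the integer gridlines: it crosses the y-axis at the gridline y = 2; one z-axis crossing is at z = 2.
These observations pin down the coefficients.

3*x - y - z + 2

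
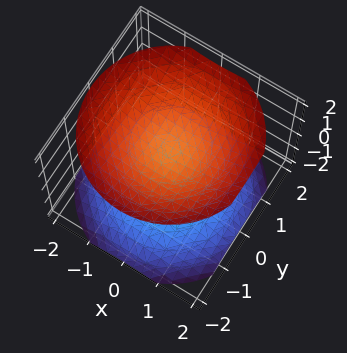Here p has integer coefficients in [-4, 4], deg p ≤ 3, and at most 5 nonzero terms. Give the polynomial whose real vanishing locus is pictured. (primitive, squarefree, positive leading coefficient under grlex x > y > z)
(a) The picture has 2 separate pieces. They look like related sheets of one shape, so recover p as a whole.
(b) deg p = 2. Two sheets facing apart; a quadric.
(c) Symmetries: it's symmetric under z → −z, forcing even powers of z; every cross-section ⟂ z is a circle, so x, y appear only via x² + y².
(d) Reading off the gridlines: it misses every integer gridline on the y-axis; the surface avoids every integer x-axis point in the box.
(e) Putting this together gives p. Check: (0, 0, 1) on the z-axis lies on the surface, and p(0, 0, 1) = 0. ✓

2*x^2 + 2*y^2 - 3*z^2 + 3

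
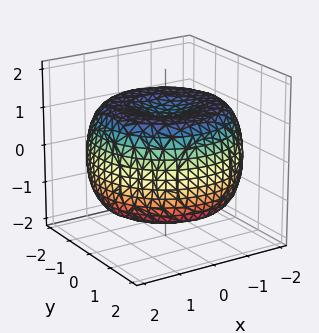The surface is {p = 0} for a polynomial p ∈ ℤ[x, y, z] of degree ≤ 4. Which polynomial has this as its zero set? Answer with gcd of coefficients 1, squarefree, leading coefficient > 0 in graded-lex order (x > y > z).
1. The degree is 4 — the shape is more complex than any degree-3 surface.
2. Symmetry: the surface is invariant under rotation about z: p = q(x² + y², z).
3. Against the integer gridlines: a circular section at z = -1 has radius between 1 and 2; the z-axis gridline crossings are at z ∈ {-1, 1}.
4. These observations pin down the coefficients.

x^4 + 2*x^2*y^2 + y^4 - 3*x^2 - 3*y^2 + 3*z^2 - 3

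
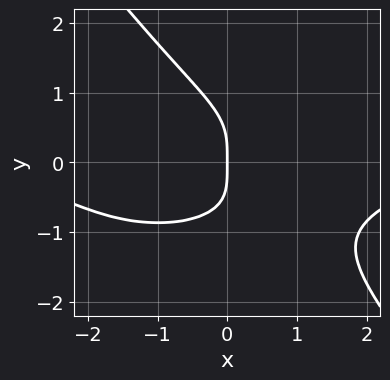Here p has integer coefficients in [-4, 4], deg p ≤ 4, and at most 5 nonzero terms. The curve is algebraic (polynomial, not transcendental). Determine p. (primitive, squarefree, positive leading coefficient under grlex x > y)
(a) The degree is 4 — a generic line meets the curve in up to 4 points.
(b) Observable constraints: it meets the x-axis at x = 0 (among the integer gridlines); one y-axis crossing is at y = 0.
(c) Solving for integer coefficients yields p as stated.

x^3*y + 3*x*y^3 + 3*y^4 + 2*x*y^2 + 3*x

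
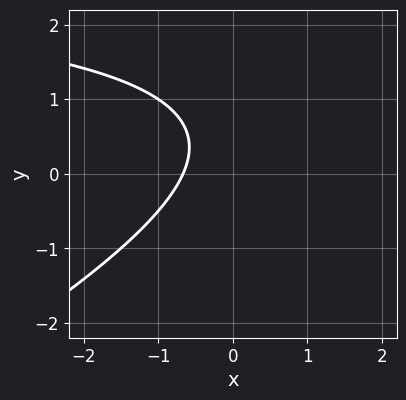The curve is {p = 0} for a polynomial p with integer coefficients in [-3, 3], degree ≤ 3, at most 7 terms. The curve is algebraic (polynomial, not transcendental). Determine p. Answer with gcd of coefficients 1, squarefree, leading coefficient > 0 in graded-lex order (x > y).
x*y - 2*y^2 - 3*x + 2*y - 2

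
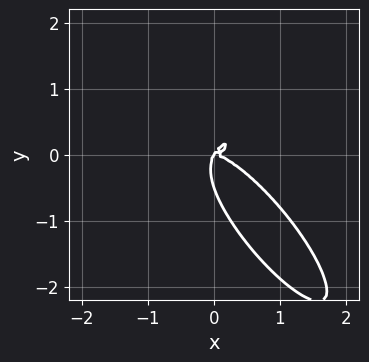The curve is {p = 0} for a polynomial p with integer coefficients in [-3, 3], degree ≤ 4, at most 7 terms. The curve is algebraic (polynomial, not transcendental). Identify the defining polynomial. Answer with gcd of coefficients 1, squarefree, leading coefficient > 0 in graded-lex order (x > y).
2*x^4 + 2*x*y^3 + 2*y^4 - 2*x*y^2 + y^3

First, degree: the shape is more complex than any degree-3 curve, so deg p = 4.
Then, observable constraints: it meets the y-axis at y = 0 (among the integer gridlines); it crosses the x-axis at the gridline x = 0.
Finally, fitting integer coefficients to these (and the overall shape) gives p.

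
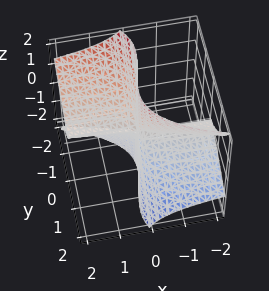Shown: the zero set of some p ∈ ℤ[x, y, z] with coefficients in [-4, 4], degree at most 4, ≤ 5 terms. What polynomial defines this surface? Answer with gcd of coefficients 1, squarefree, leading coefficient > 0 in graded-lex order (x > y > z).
Degree: no degree-2 surface has this shape, so deg p = 3.
Checking where it meets the axes: every point of the z-axis in the box is on the surface; the visible x-axis segment lies entirely on the surface; it meets the y-axis at y = 0 (among the integer gridlines).
Solving for integer coefficients yields p as stated.

3*x*z^2 + 2*y^3 + 2*y^2*z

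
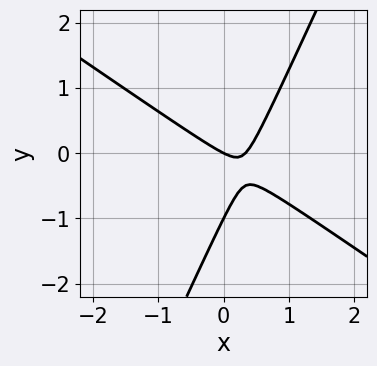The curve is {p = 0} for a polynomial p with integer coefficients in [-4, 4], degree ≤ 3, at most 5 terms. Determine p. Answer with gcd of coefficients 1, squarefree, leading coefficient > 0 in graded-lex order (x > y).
3*x^2 + 3*x*y - 2*y^2 - x - 2*y

Degree: a generic line meets the curve in up to 2 points, so deg p = 2.
From the visible intercepts: among the integer gridlines, it crosses the y-axis at y ∈ {-1, 0}; one x-axis crossing is at x = 0.
Putting this together gives p.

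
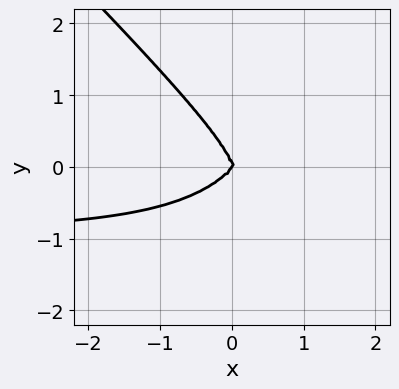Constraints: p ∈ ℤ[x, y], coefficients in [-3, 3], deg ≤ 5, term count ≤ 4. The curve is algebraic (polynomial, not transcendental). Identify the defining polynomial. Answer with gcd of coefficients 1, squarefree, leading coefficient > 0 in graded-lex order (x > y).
3*x^3*y + 3*y^4 + 3*x^3 - 2*x^2*y

First, degree: the shape is more complex than any degree-3 curve, so deg p = 4.
Then, checking where it meets the axes: one y-axis crossing is at y = 0; it meets the x-axis at x = 0 (among the integer gridlines).
Finally, solving for integer coefficients yields p as stated.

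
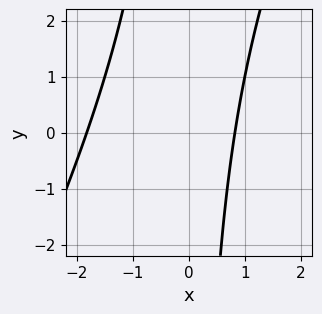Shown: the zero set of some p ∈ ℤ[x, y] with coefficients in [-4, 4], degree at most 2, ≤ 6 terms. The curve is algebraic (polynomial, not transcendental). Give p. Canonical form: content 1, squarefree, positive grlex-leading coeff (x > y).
2*x^2 - x*y + 2*x - 3

Degree: the shape is more complex than any degree-1 curve, so deg p = 2.
Against the integer gridlines: it misses every integer gridline on the y-axis.
Matching integer coefficients to the picture gives p.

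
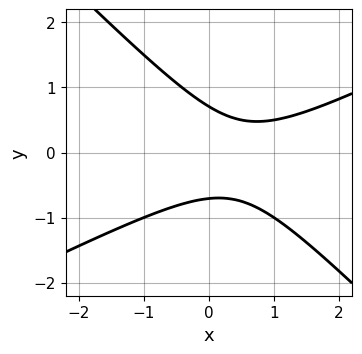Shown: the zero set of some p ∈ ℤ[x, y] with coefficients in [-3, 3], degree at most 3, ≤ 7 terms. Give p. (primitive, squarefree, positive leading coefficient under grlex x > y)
1. deg p = 2. No degree-1 curve has this shape.
2. Against the integer gridlines: no x-intercept at any integer in the box.
3. The integer polynomial consistent with all of this is the stated p.

x^2 - x*y - 2*y^2 - x + 1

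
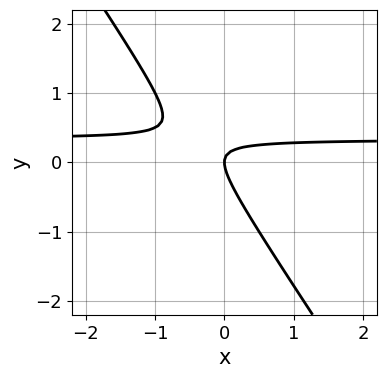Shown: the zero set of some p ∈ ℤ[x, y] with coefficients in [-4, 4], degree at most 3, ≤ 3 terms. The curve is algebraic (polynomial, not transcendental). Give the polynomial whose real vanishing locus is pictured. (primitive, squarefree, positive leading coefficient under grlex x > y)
(a) deg p = 2.
(b) From the visible intercepts: it meets the x-axis at x = 0 (among the integer gridlines); it meets the y-axis at y = 0 (among the integer gridlines).
(c) Putting this together gives p.

3*x*y + 2*y^2 - x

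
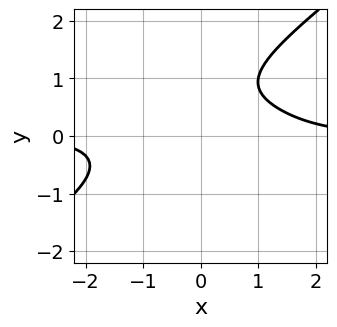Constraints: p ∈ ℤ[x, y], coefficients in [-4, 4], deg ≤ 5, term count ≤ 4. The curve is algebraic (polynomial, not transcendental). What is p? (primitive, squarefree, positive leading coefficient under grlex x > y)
x^3*y - 2*y^4 + 3*x*y^2 - 2

First, deg p = 4. No degree-3 curve has this shape.
Then, against the integer gridlines: it misses every integer gridline on the y-axis; the curve avoids every integer x-axis point in the box.
Finally, fitting integer coefficients to these (and the overall shape) gives p.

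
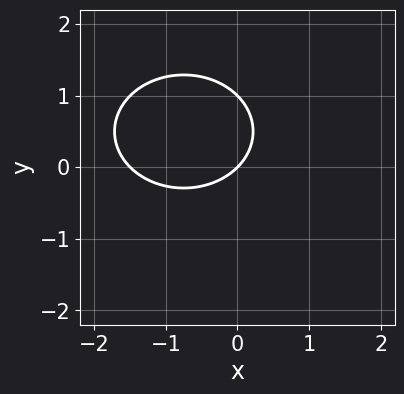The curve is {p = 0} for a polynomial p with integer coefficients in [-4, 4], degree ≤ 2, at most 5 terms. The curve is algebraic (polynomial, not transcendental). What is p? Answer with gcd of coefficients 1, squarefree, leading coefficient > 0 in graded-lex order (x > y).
(a) deg p = 2. The shape is more complex than any degree-1 curve.
(b) From the axis intercepts and sections: it crosses the x-axis at the gridline x = 0; among the integer gridlines, it crosses the y-axis at y ∈ {0, 1}.
(c) Together with the visible shape, these determine p as stated.

2*x^2 + 3*y^2 + 3*x - 3*y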